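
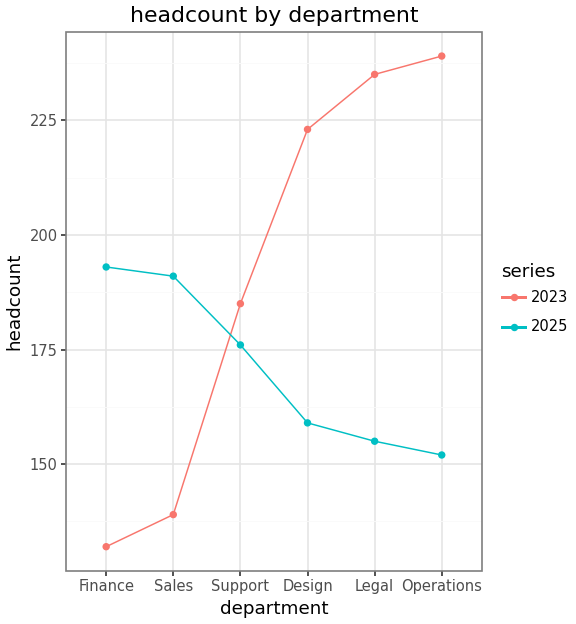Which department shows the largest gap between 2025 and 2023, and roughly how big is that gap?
Operations: 2025 ≈ 150, 2023 ≈ 240 → gap ≈ 90. Next-largest (Legal) is only ≈ 80.

Operations, ≈ 90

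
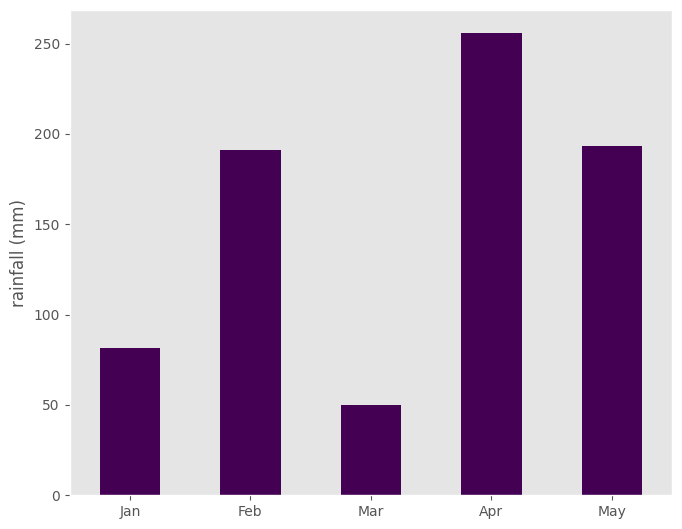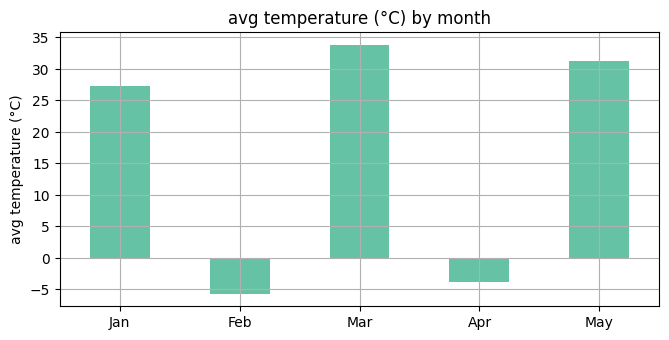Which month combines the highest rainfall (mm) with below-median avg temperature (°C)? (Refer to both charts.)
Apr

Chart 2 median avg temperature (°C) ≈ 25; below-median months: Feb, Apr. Among those, Apr has the highest rainfall (mm) (≈ 250).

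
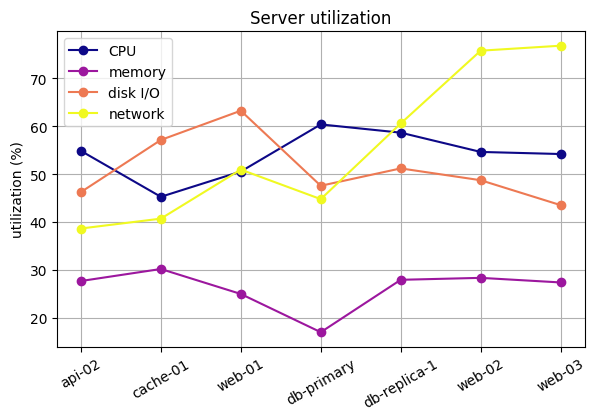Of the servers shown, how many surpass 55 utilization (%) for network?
3

Above 55: db-replica-1, web-02, web-03.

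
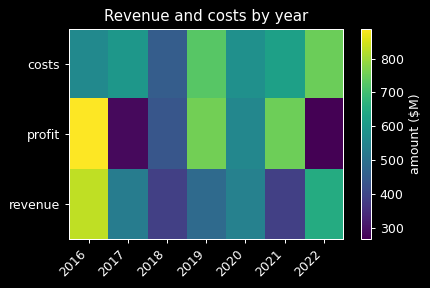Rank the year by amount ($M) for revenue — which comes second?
2022

Top 3 for revenue: 2016 ≈ 800, 2022 ≈ 700, 2020 ≈ 500.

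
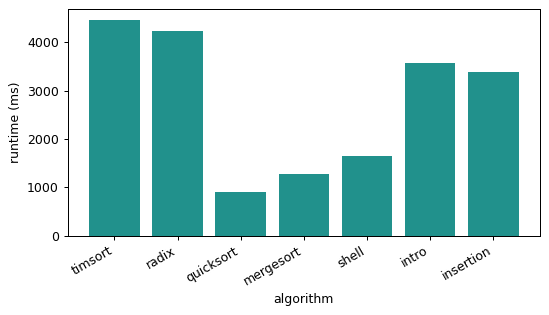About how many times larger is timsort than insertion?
timsort ≈ 4500, insertion ≈ 3500; 4500/3500 ≈ 1.29.

≈ 1.29×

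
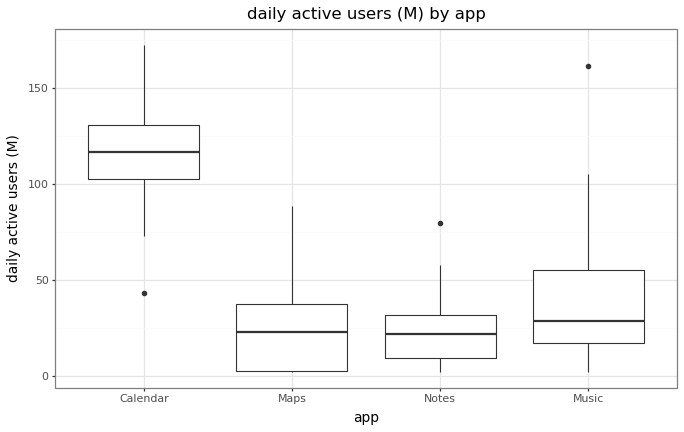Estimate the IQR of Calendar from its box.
≈ 30

Q3 ≈ 130, Q1 ≈ 100; IQR ≈ 30.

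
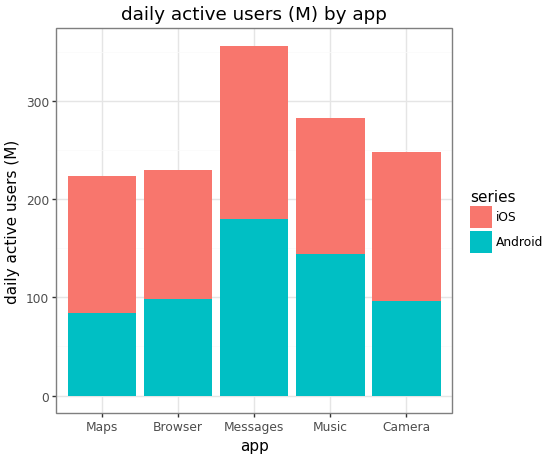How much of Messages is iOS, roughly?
iOS top ≈ 350, bottom ≈ 200; segment ≈ 150.

≈ 150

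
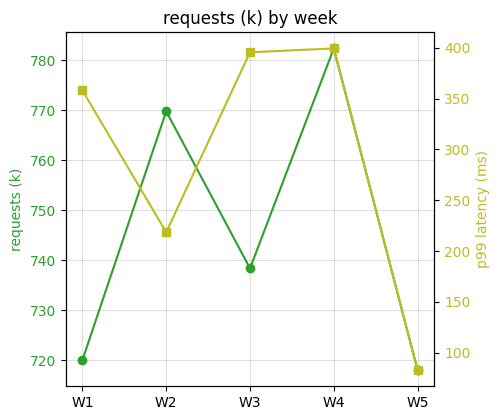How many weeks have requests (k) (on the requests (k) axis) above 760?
2

Above 760: W2, W4.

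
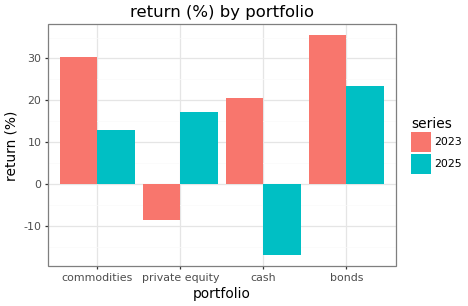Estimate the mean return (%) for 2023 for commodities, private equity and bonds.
(30 + -10 + 35) / 3 ≈ 18.

≈ 18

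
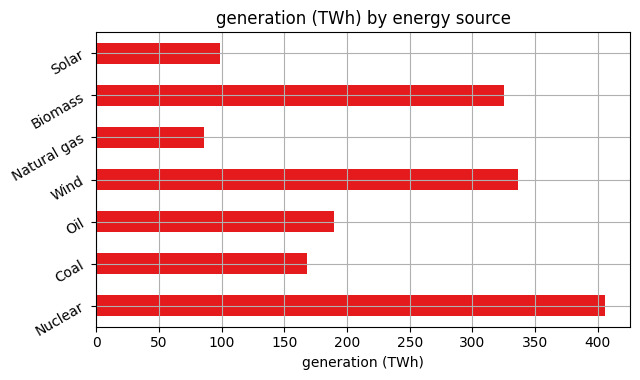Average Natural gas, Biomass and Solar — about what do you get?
≈ 183

(100 + 350 + 100) / 3 ≈ 183.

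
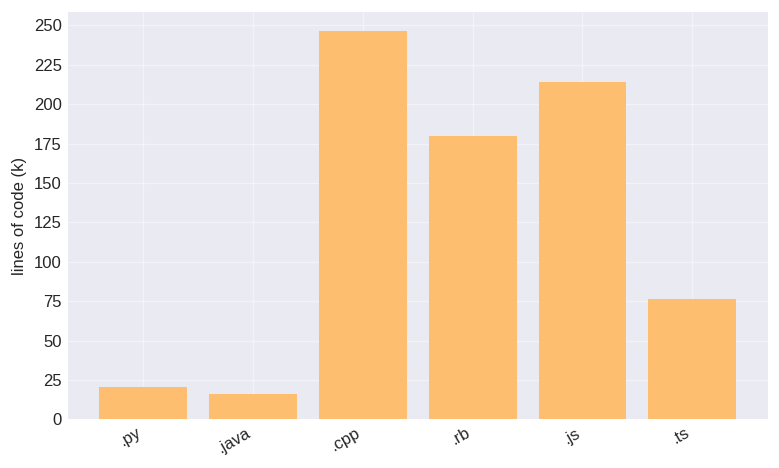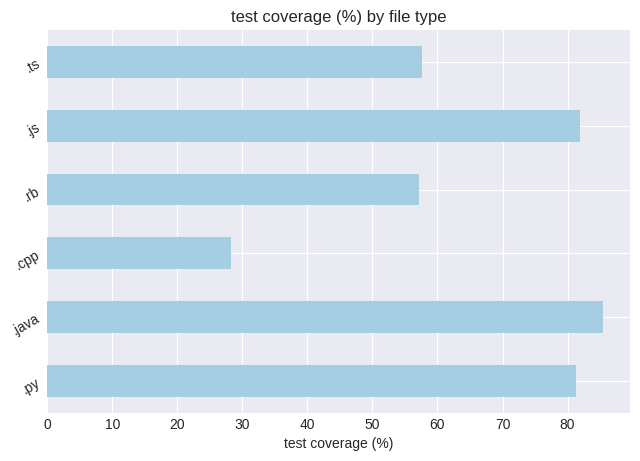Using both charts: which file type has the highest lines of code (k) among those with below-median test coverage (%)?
.cpp

Chart 2 median test coverage (%) ≈ 70; below-median file types: .cpp, .rb, .ts. Among those, .cpp has the highest lines of code (k) (≈ 250).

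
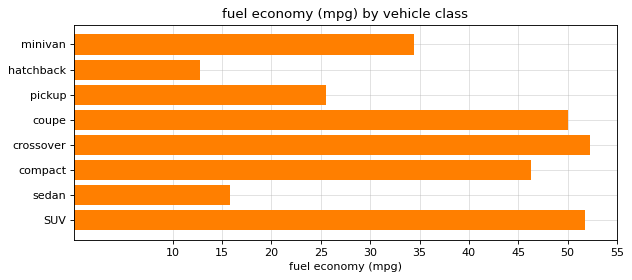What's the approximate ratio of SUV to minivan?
SUV ≈ 50, minivan ≈ 35; 50/35 ≈ 1.43.

≈ 1.43×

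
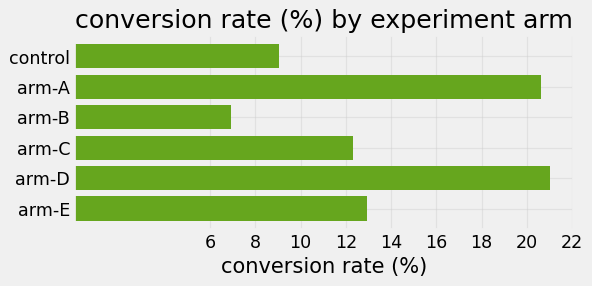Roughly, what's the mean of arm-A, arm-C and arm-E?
(20 + 12 + 12) / 3 ≈ 15.

≈ 15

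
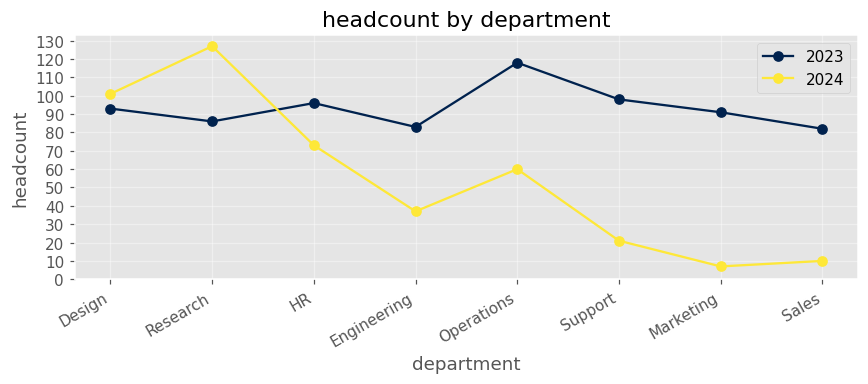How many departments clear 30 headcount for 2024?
Above 30: Design, Research, HR, Engineering, Operations.

5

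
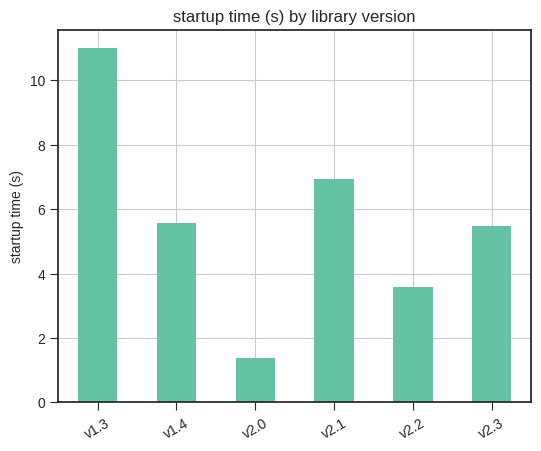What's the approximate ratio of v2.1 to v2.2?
v2.1 ≈ 7, v2.2 ≈ 4; 7/4 ≈ 1.75.

≈ 1.75×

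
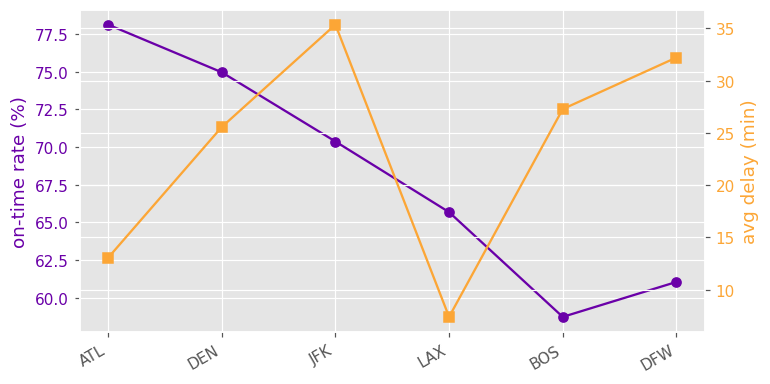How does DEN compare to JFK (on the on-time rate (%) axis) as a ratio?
DEN ≈ 74, JFK ≈ 70; 74/70 ≈ 1.06.

≈ 1.06×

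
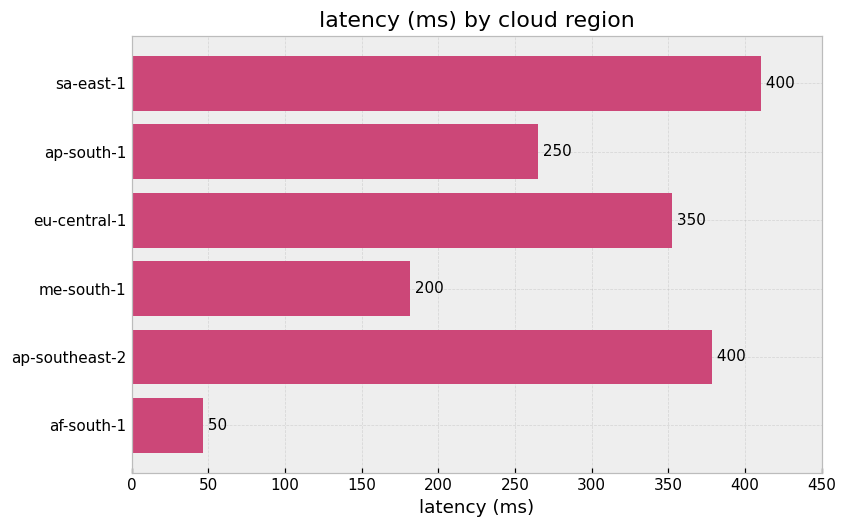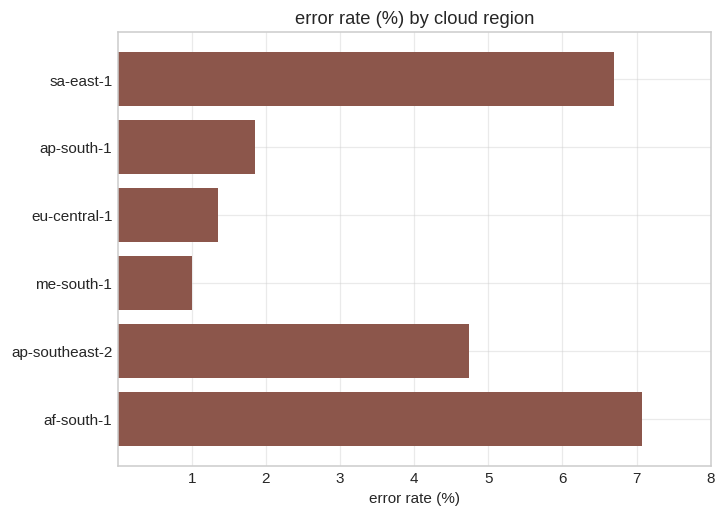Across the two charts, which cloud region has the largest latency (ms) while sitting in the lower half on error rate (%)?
Chart 2 median error rate (%) ≈ 3; below-median cloud regions: ap-south-1, eu-central-1, me-south-1. Among those, eu-central-1 has the highest latency (ms) (≈ 350).

eu-central-1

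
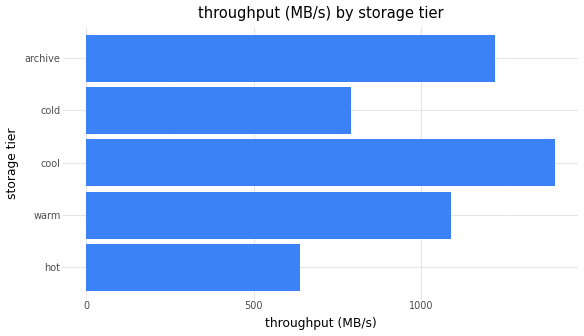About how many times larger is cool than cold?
≈ 1.75×

cool ≈ 1400, cold ≈ 800; 1400/800 ≈ 1.75.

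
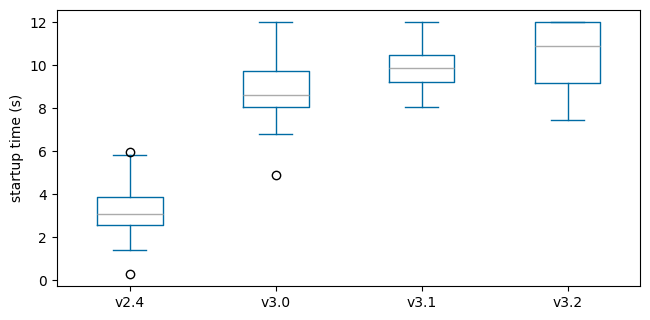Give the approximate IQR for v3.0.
≈ 2

Q3 ≈ 10, Q1 ≈ 8; IQR ≈ 2.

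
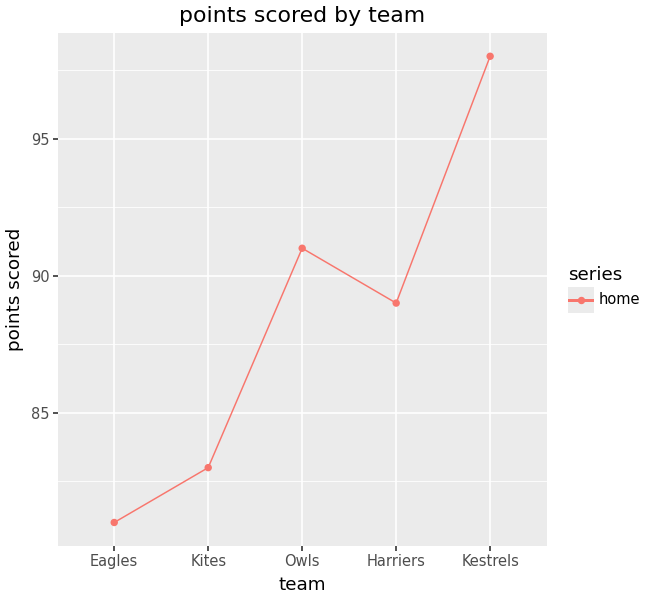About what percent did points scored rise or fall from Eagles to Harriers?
≈ +10%

Eagles ≈ 80, Harriers ≈ 88; (88 − 80) / 80 ≈ +10%.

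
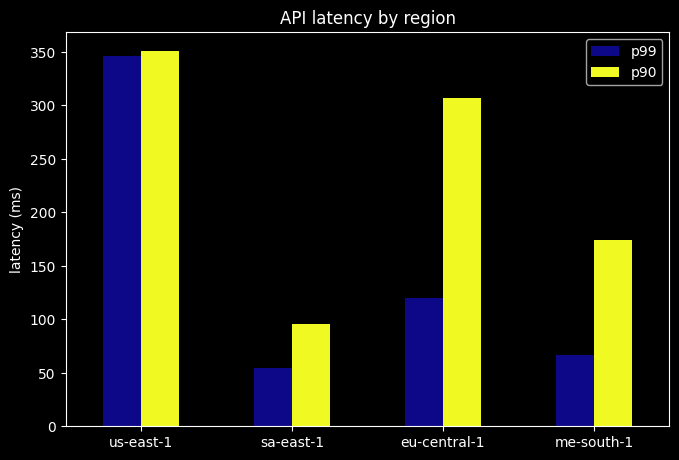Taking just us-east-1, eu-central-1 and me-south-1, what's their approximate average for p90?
(350 + 300 + 150) / 3 ≈ 267.

≈ 267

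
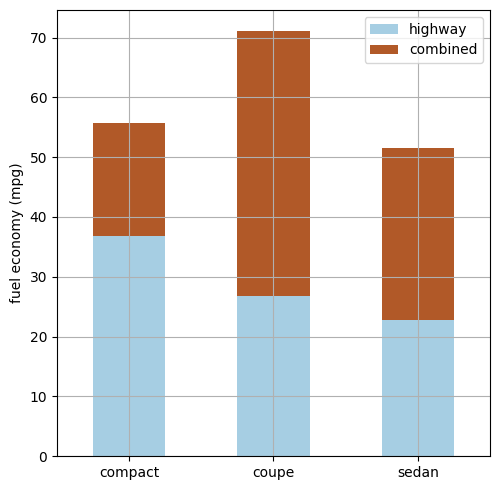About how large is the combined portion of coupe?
combined top ≈ 70, bottom ≈ 30; segment ≈ 40.

≈ 40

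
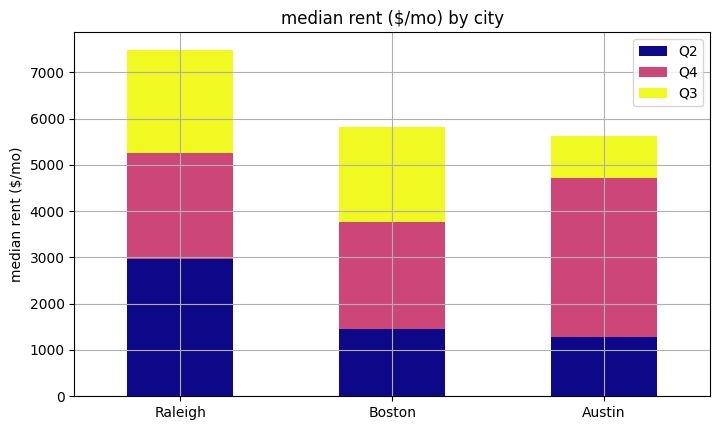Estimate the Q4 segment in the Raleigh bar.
≈ 2000

Q4 top ≈ 5000, bottom ≈ 3000; segment ≈ 2000.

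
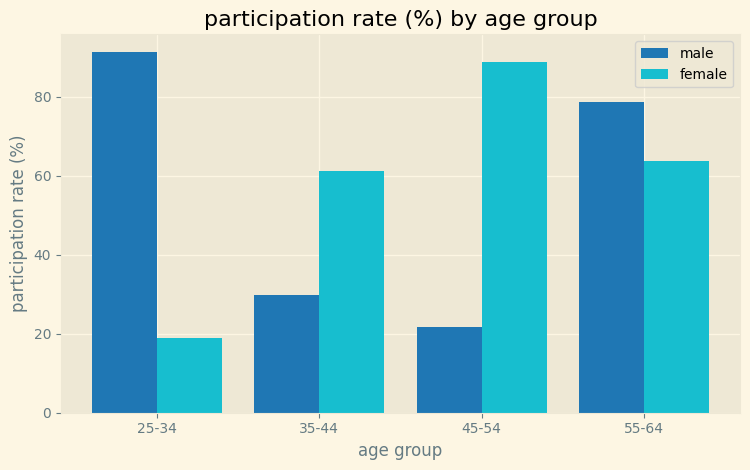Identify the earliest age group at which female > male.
25-34: female ≈ 20 vs male ≈ 90 (not yet); 35-44: female ≈ 60 vs male ≈ 30 (first crossover).

35-44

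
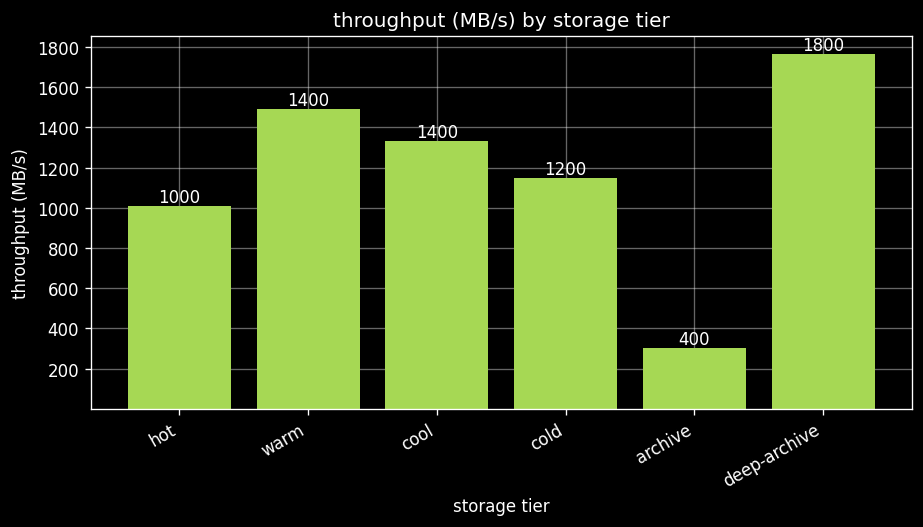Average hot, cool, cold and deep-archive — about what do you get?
≈ 1350

(1000 + 1400 + 1200 + 1800) / 4 ≈ 1350.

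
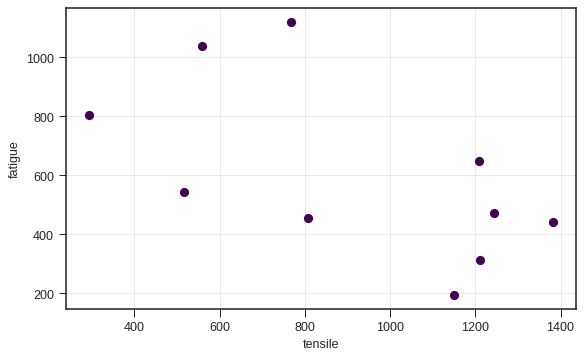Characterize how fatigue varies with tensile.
Points are negatively correlated; moderate (|r| ≈ 0.6).

negative, moderate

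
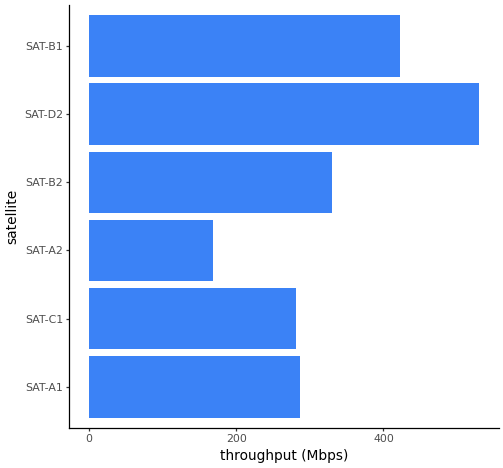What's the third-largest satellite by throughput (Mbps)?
Top 4: SAT-D2 ≈ 550, SAT-B1 ≈ 400, SAT-B2 ≈ 350, SAT-A1 ≈ 300.

SAT-B2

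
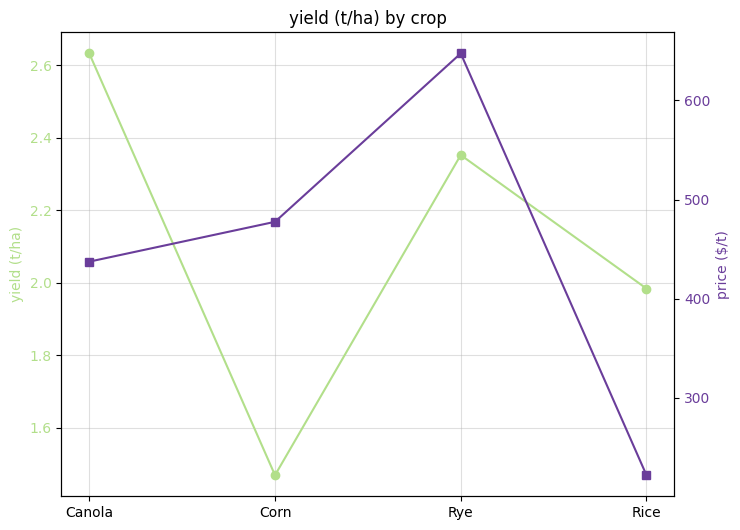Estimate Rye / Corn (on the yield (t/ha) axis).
≈ 1.6×

Rye ≈ 2.4, Corn ≈ 1.5; 2.4/1.5 ≈ 1.6.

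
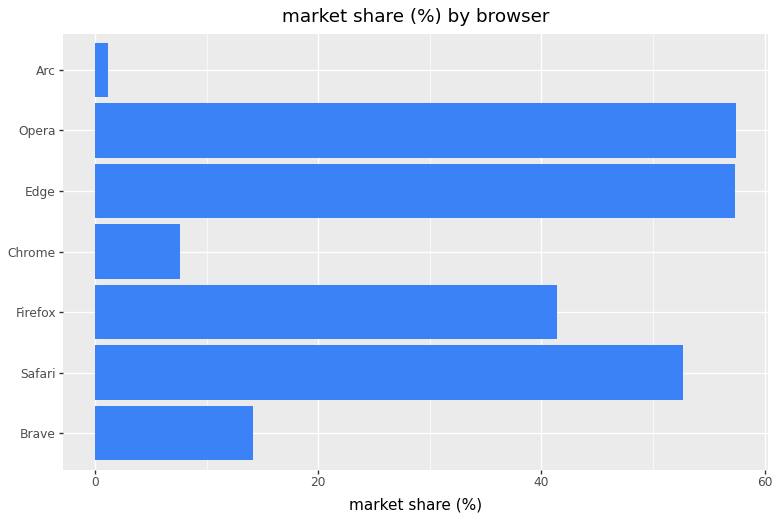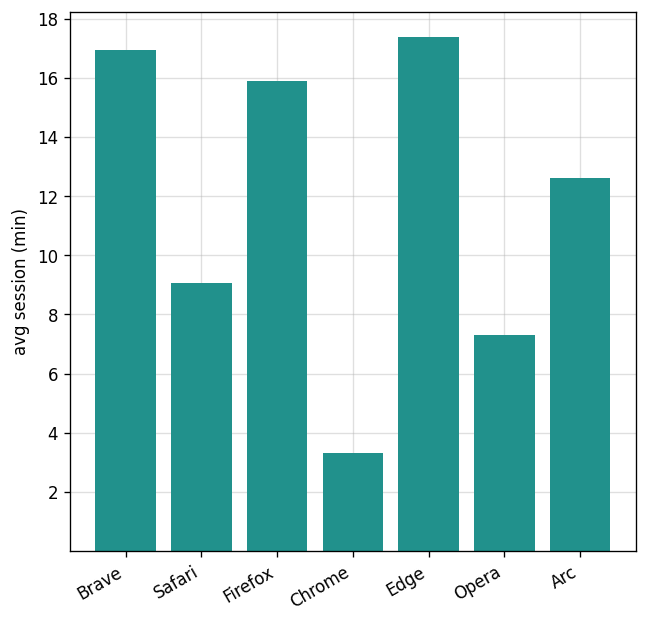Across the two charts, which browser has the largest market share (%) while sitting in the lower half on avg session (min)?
Opera

Chart 2 median avg session (min) ≈ 12; below-median browsers: Safari, Chrome, Opera. Among those, Opera has the highest market share (%) (≈ 60).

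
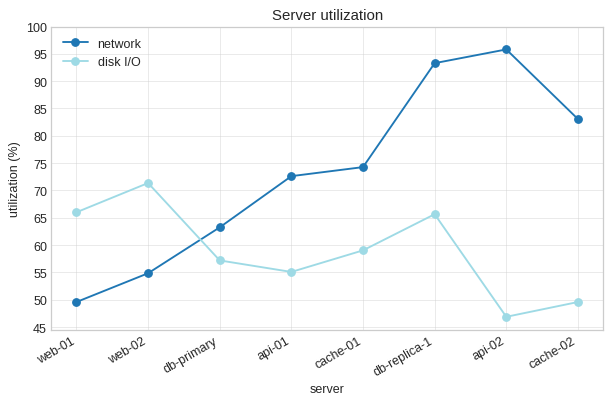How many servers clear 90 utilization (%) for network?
2

Above 90: db-replica-1, api-02.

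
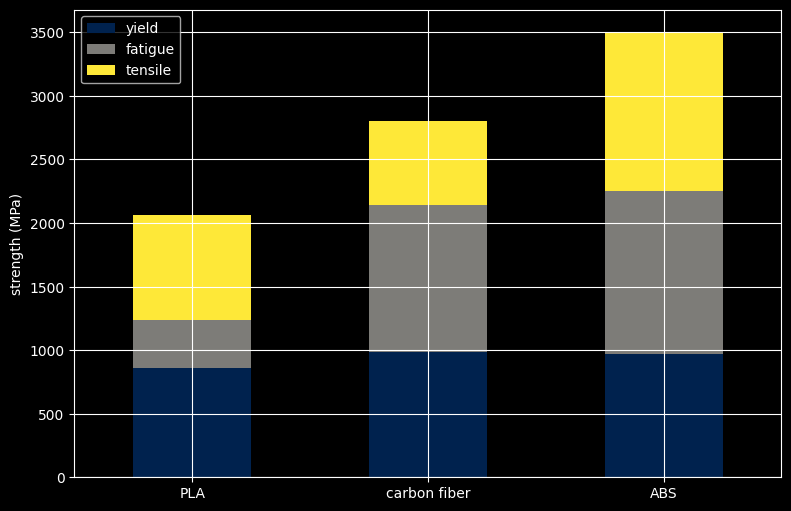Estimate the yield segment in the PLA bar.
≈ 1000

yield top ≈ 1000, bottom ≈ 0; segment ≈ 1000.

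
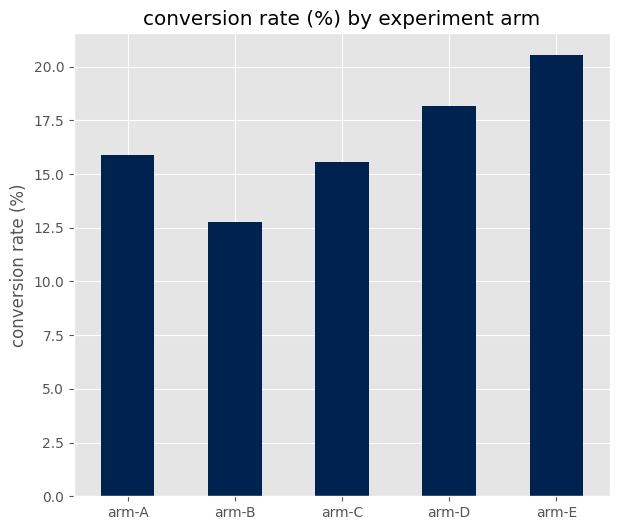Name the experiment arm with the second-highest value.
Top 3: arm-E ≈ 20, arm-D ≈ 18, arm-A ≈ 16.

arm-D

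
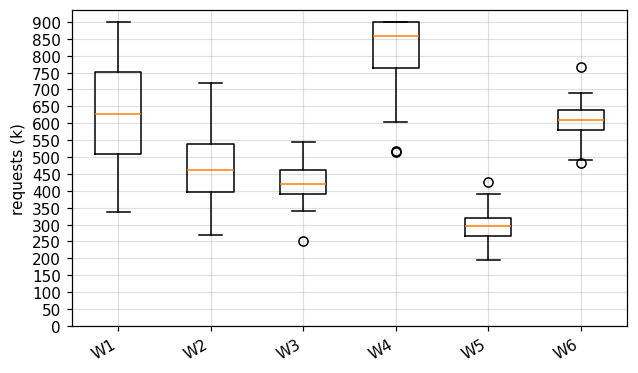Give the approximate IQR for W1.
Q3 ≈ 750, Q1 ≈ 500; IQR ≈ 250.

≈ 250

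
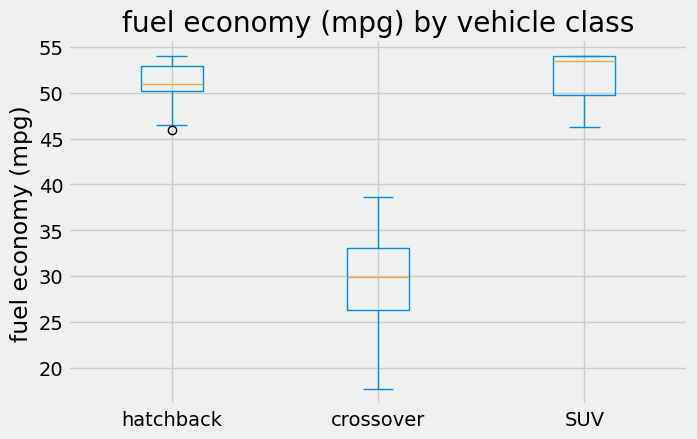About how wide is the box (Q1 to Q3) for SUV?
≈ 4

Q3 ≈ 54, Q1 ≈ 50; IQR ≈ 4.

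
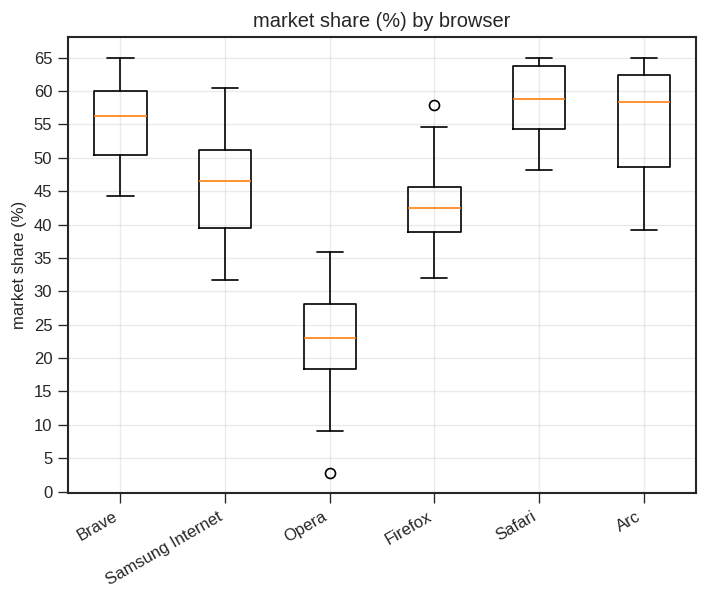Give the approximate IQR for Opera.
Q3 ≈ 30, Q1 ≈ 20; IQR ≈ 10.

≈ 10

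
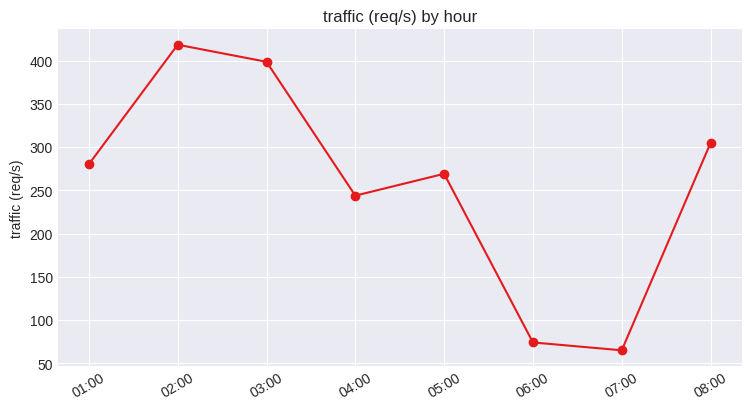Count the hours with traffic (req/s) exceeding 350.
2

Above 350: 02:00, 03:00.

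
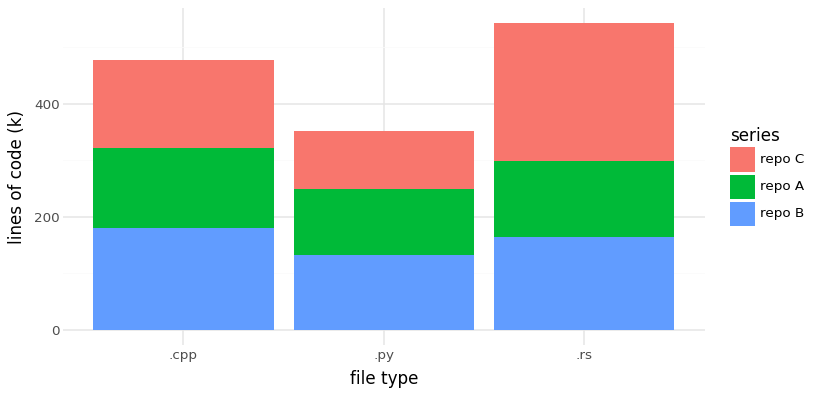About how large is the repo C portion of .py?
repo C top ≈ 350, bottom ≈ 250; segment ≈ 100.

≈ 100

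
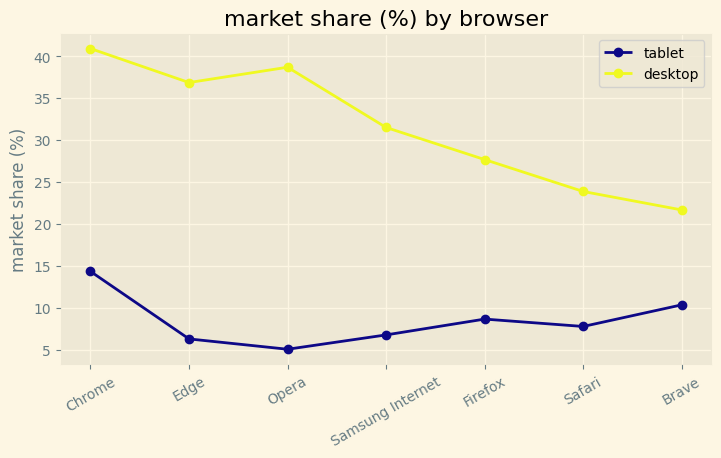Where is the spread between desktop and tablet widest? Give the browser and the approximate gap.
Opera, ≈ 35 %

Opera: desktop ≈ 40, tablet ≈ 5 → gap ≈ 35. Next-largest (Edge) is only ≈ 30.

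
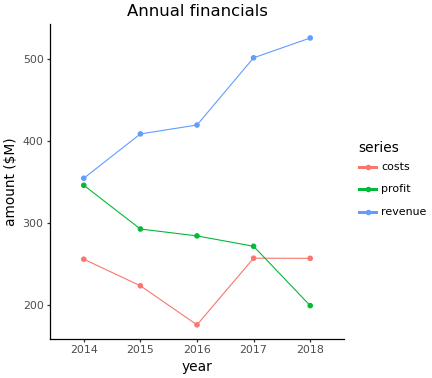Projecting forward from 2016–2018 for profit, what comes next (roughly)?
≈ 150

Last three: 300, 250, 200 → slope ≈ -50/step → next ≈ 150.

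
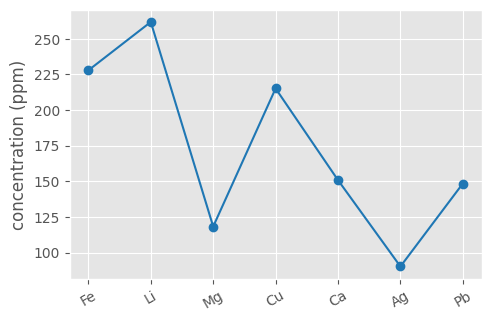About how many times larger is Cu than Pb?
Cu ≈ 220, Pb ≈ 140; 220/140 ≈ 1.57.

≈ 1.57×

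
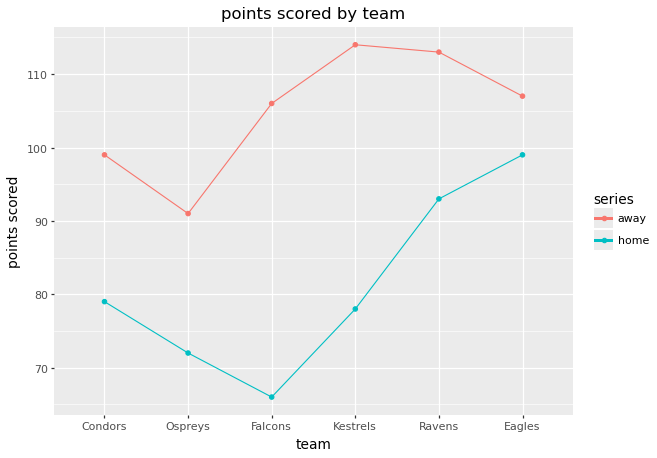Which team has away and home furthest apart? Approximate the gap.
Falcons: away ≈ 105, home ≈ 65 → gap ≈ 40. Next-largest (Kestrels) is only ≈ 35.

Falcons, ≈ 40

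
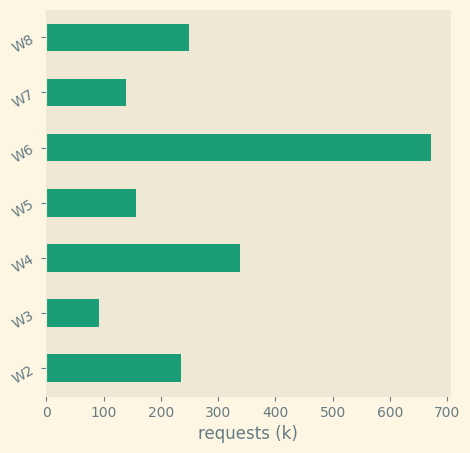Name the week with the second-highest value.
Top 3: W6 ≈ 700, W4 ≈ 300, W8 ≈ 200.

W4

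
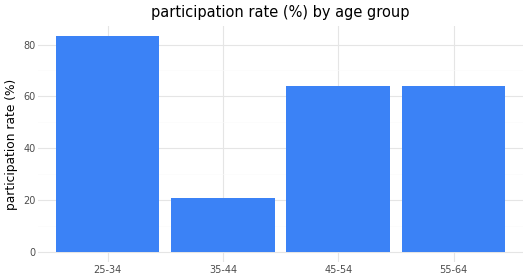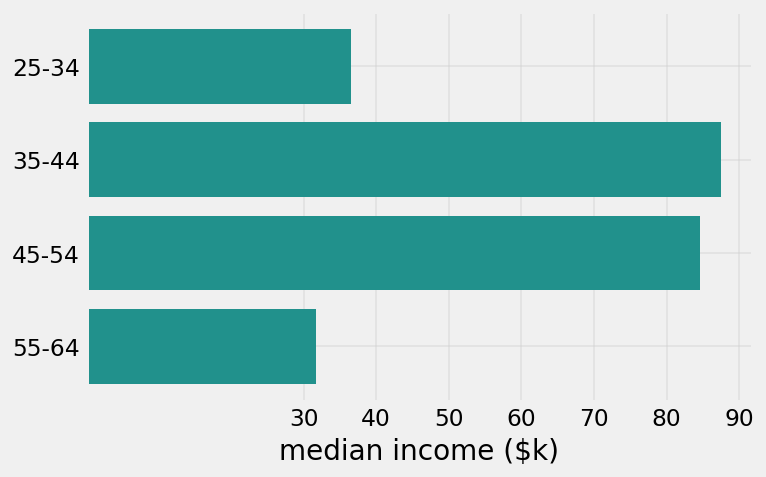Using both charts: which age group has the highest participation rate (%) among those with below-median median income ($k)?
25-34

Chart 2 median median income ($k) ≈ 60; below-median age groups: 25-34, 55-64. Among those, 25-34 has the highest participation rate (%) (≈ 80).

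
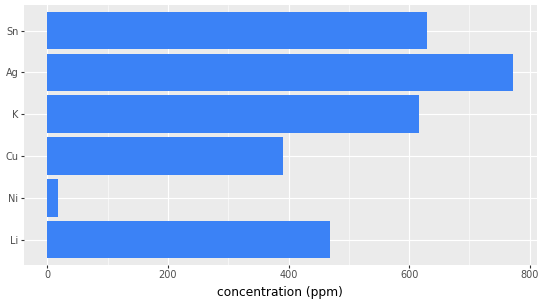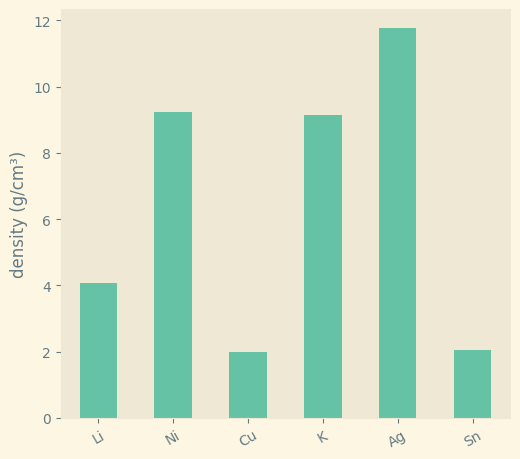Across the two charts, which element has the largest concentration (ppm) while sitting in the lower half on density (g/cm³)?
Sn

Chart 2 median density (g/cm³) ≈ 6; below-median elements: Li, Cu, Sn. Among those, Sn has the highest concentration (ppm) (≈ 600).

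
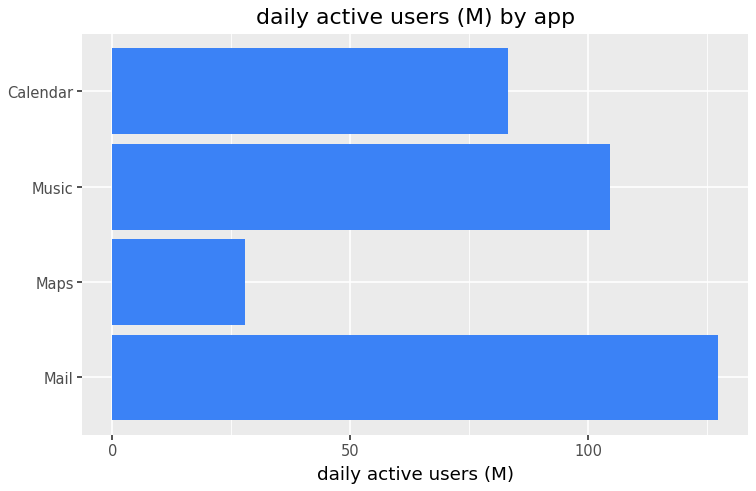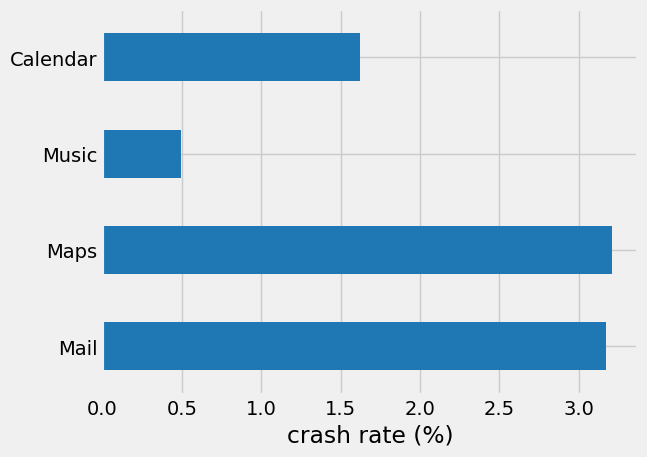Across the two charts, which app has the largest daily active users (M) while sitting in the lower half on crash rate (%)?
Chart 2 median crash rate (%) ≈ 2.5; below-median apps: Music, Calendar. Among those, Music has the highest daily active users (M) (≈ 100).

Music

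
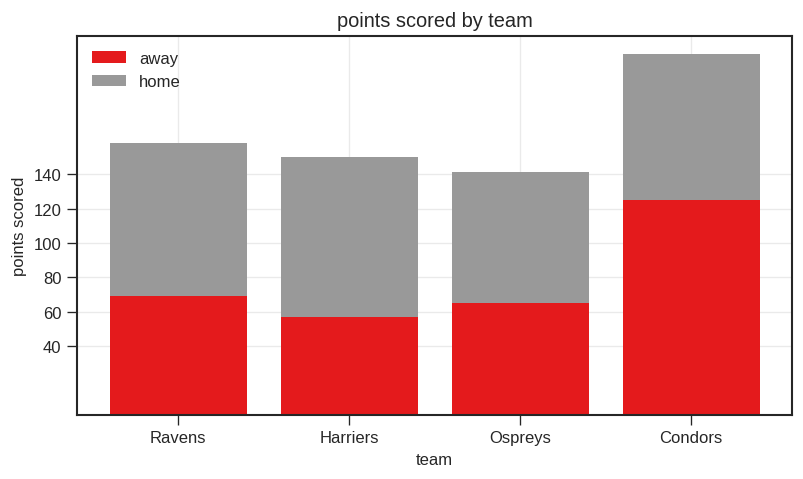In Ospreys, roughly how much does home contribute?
≈ 80

home top ≈ 140, bottom ≈ 60; segment ≈ 80.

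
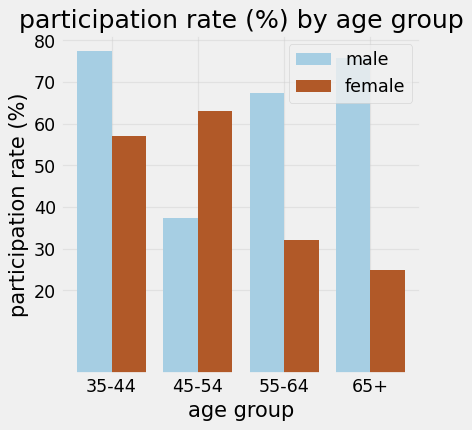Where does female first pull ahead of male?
35-44: female ≈ 60 vs male ≈ 80 (not yet); 45-54: female ≈ 60 vs male ≈ 40 (first crossover).

45-54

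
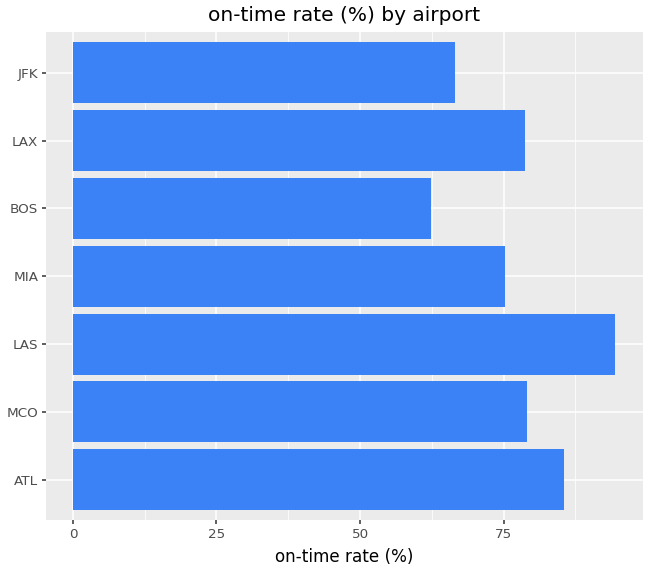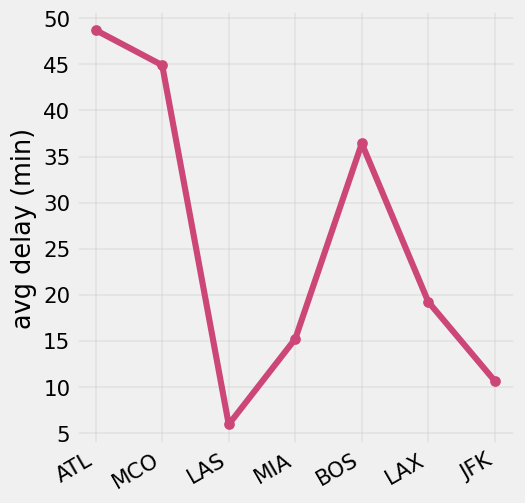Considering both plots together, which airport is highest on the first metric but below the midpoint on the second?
Chart 2 median avg delay (min) ≈ 20; below-median airports: LAS, MIA, JFK. Among those, LAS has the highest on-time rate (%) (≈ 90).

LAS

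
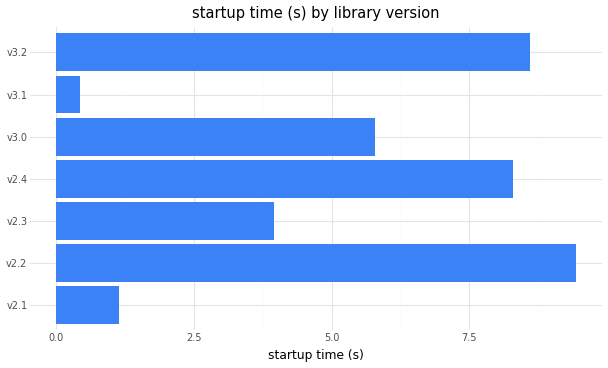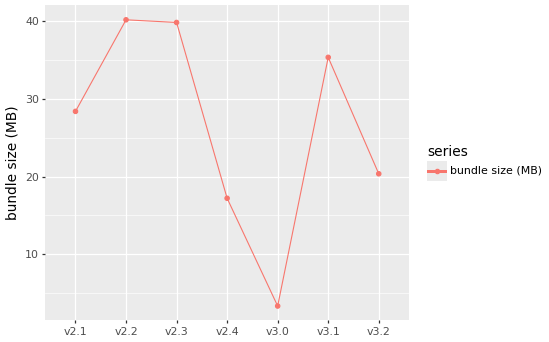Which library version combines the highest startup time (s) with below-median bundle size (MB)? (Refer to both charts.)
Chart 2 median bundle size (MB) ≈ 30; below-median library versions: v2.4, v3.0, v3.2. Among those, v3.2 has the highest startup time (s) (≈ 9).

v3.2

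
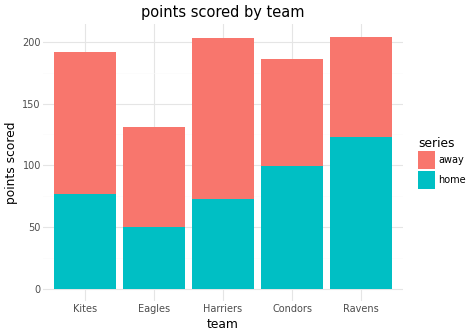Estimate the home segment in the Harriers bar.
home top ≈ 80, bottom ≈ 0; segment ≈ 80.

≈ 80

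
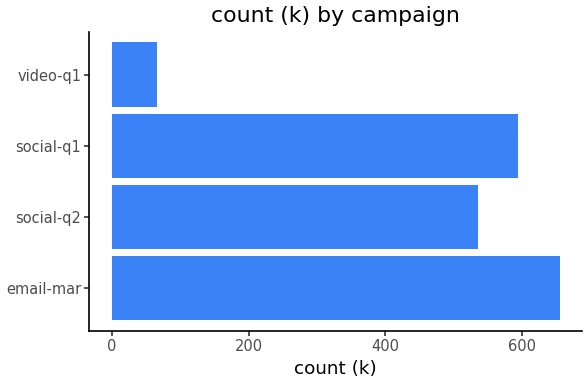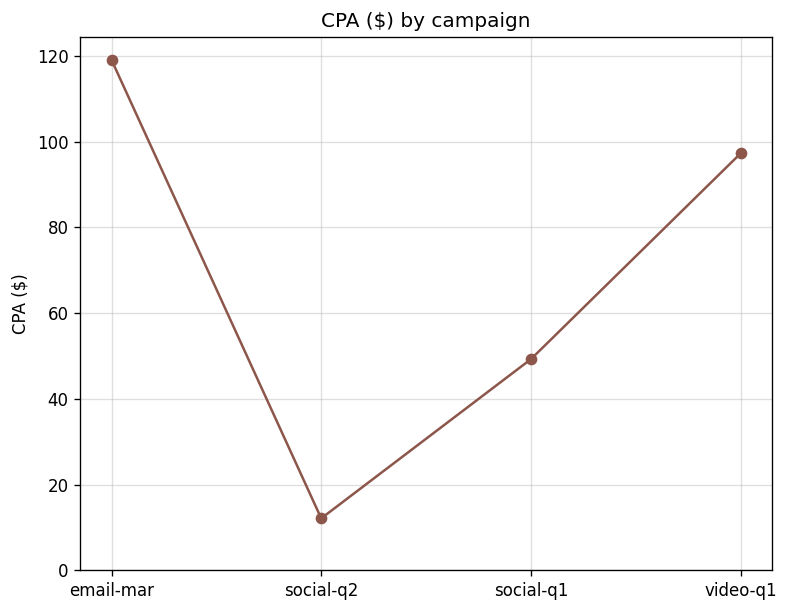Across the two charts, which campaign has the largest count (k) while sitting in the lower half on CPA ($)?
Chart 2 median CPA ($) ≈ 80; below-median campaigns: social-q2, social-q1. Among those, social-q1 has the highest count (k) (≈ 600).

social-q1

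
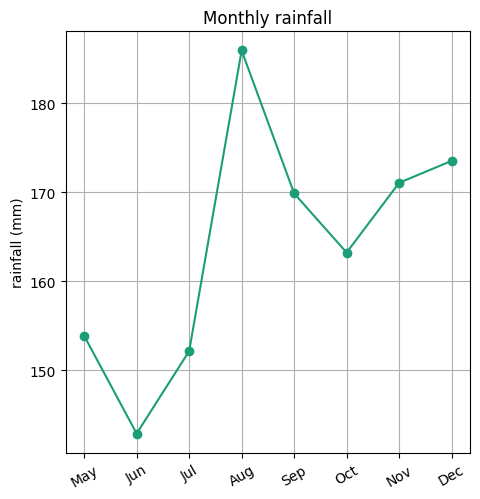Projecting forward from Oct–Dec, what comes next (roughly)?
≈ 180

Last three: 165, 170, 175 → slope ≈ 5/step → next ≈ 180.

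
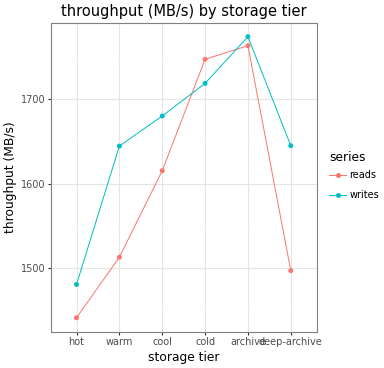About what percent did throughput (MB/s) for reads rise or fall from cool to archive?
cool ≈ 1600, archive ≈ 1750; (1750 − 1600) / 1600 ≈ +9.4%.

≈ +9.4%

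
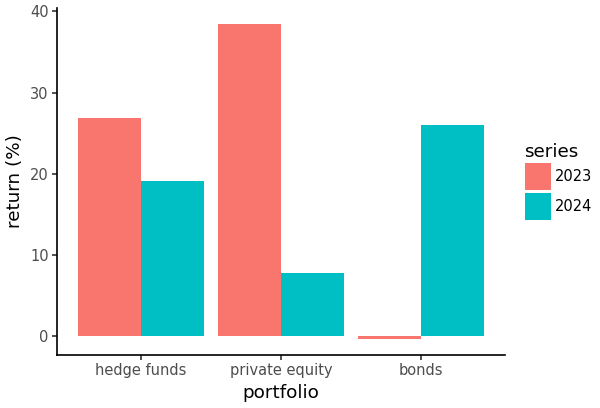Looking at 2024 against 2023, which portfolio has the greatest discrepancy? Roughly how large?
private equity: 2024 ≈ 10, 2023 ≈ 40 → gap ≈ 30. Next-largest (bonds) is only ≈ 25.

private equity, ≈ 30 %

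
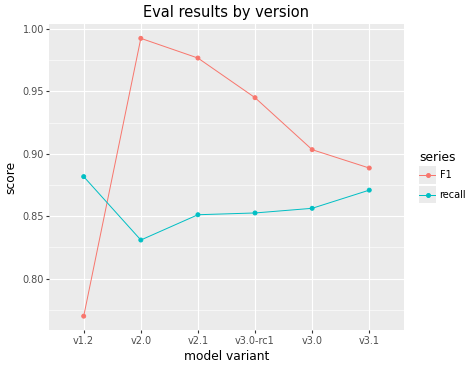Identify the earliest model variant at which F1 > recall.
v2.0

v1.2: F1 ≈ 0.76 vs recall ≈ 0.88 (not yet); v2.0: F1 ≈ 1.00 vs recall ≈ 0.84 (first crossover).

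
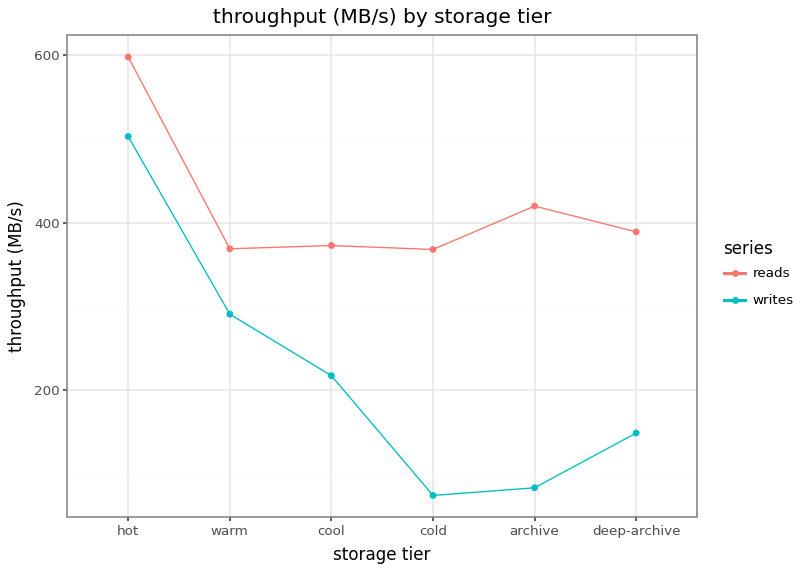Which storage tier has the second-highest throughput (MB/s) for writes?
warm

Top 3 for writes: hot ≈ 500, warm ≈ 300, cool ≈ 200.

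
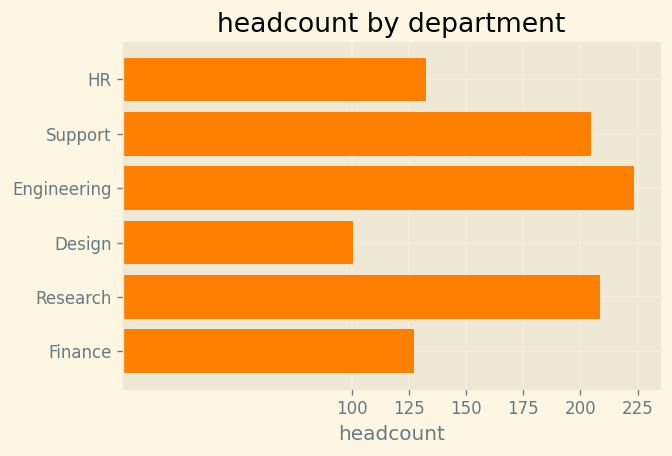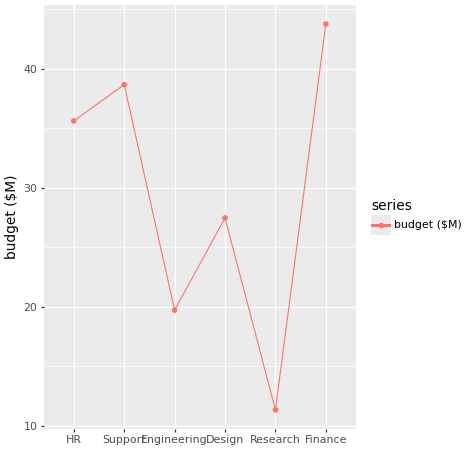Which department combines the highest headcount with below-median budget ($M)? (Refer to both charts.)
Engineering

Chart 2 median budget ($M) ≈ 30; below-median departments: Engineering, Design, Research. Among those, Engineering has the highest headcount (≈ 225).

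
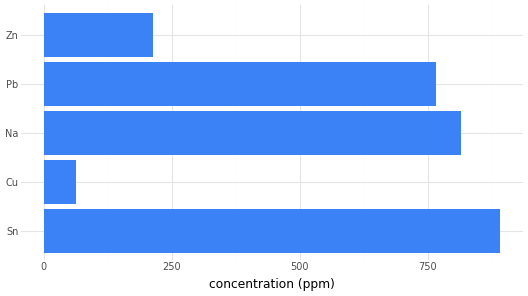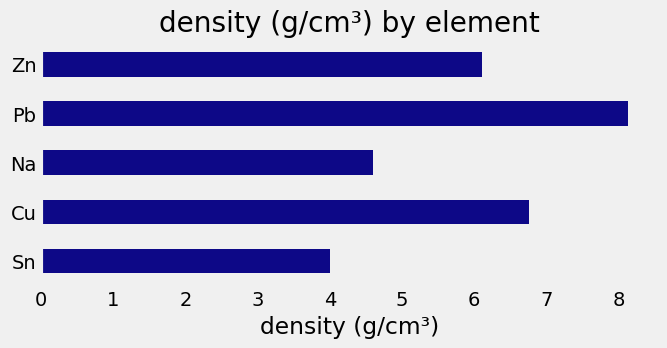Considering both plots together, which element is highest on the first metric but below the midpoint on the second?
Sn

Chart 2 median density (g/cm³) ≈ 6; below-median elements: Sn, Na. Among those, Sn has the highest concentration (ppm) (≈ 900).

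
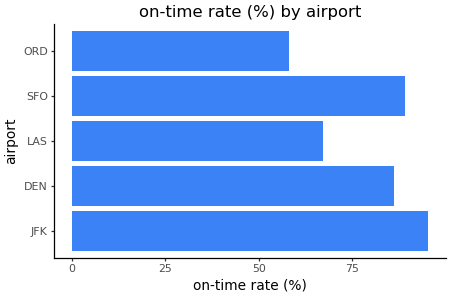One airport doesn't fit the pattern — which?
ORD ≈ 60; the rest sit between ≈ 70 and ≈ 100.

ORD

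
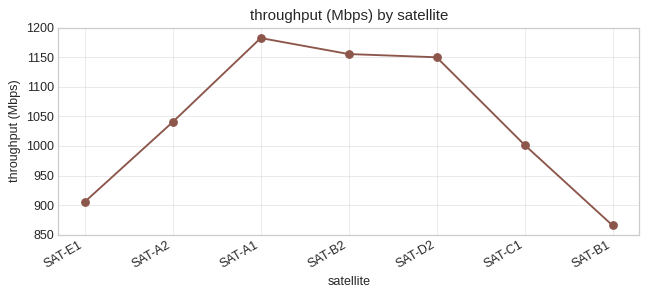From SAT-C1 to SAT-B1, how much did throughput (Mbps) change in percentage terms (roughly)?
SAT-C1 ≈ 1000, SAT-B1 ≈ 850; (850 − 1000) / 1000 ≈ -15%.

≈ -15%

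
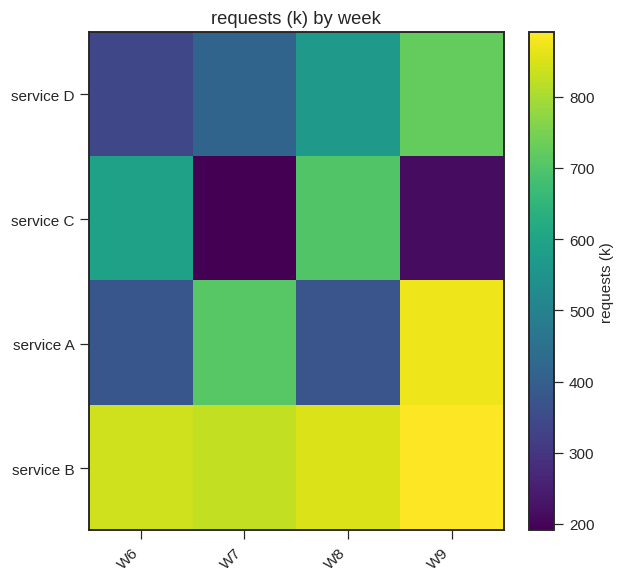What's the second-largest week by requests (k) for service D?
Top 3 for service D: W9 ≈ 700, W8 ≈ 600, W7 ≈ 400.

W8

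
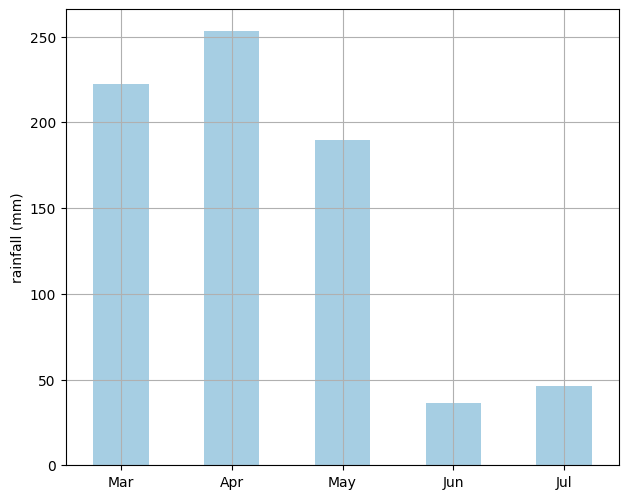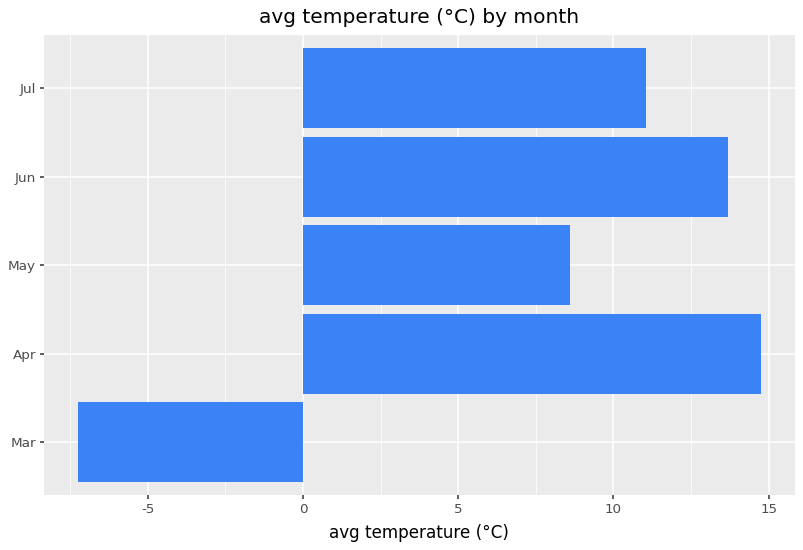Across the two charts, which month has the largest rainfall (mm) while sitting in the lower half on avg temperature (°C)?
Chart 2 median avg temperature (°C) ≈ 12; below-median months: Mar, May. Among those, Mar has the highest rainfall (mm) (≈ 225).

Mar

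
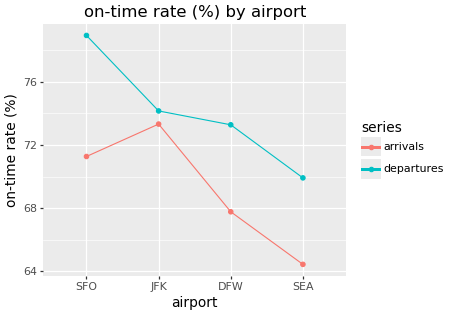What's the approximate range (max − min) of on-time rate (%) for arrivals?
≈ 10

Max JFK ≈ 74, min SEA ≈ 64; range ≈ 10.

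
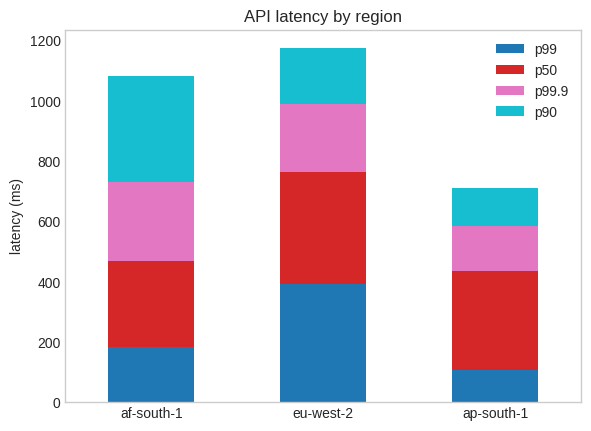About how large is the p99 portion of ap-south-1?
≈ 100

p99 top ≈ 100, bottom ≈ 0; segment ≈ 100.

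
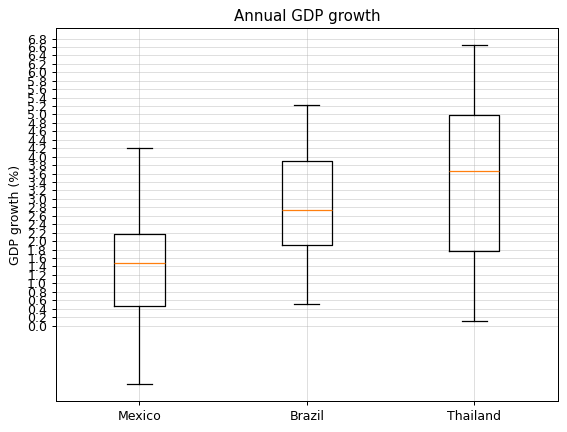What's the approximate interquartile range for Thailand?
Q3 ≈ 5.0, Q1 ≈ 1.8; IQR ≈ 3.2.

≈ 3.2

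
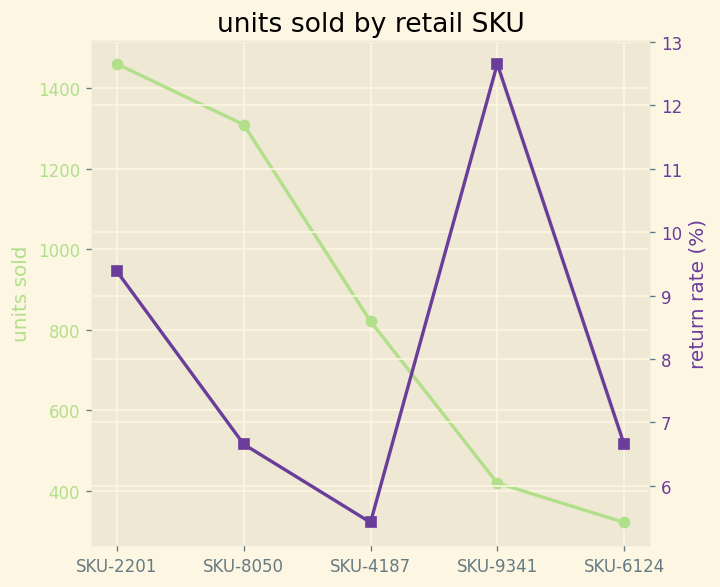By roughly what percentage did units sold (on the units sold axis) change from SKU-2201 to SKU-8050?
SKU-2201 ≈ 1500, SKU-8050 ≈ 1300; (1300 − 1500) / 1500 ≈ -13.3%.

≈ -13.3%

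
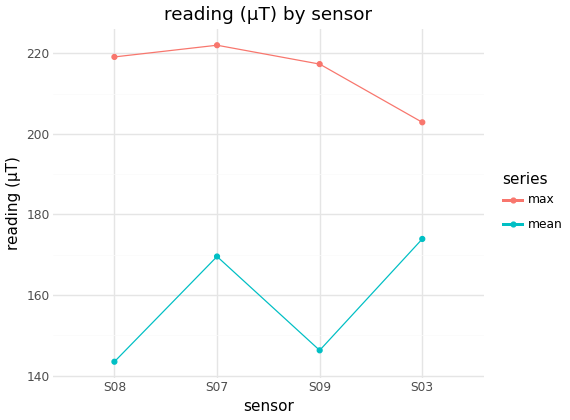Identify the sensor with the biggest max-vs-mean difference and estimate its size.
S08, ≈ 80 µT

S08: max ≈ 220, mean ≈ 140 → gap ≈ 80. Next-largest (S09) is only ≈ 70.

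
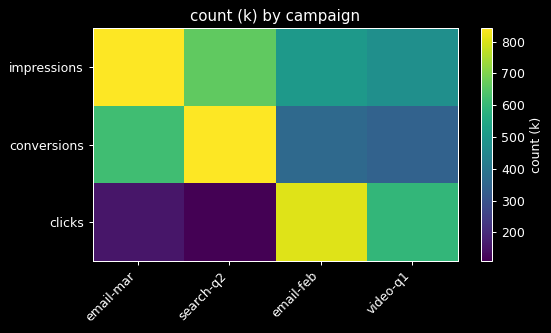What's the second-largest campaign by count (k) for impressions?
search-q2

Top 3 for impressions: email-mar ≈ 800, search-q2 ≈ 700, email-feb ≈ 500.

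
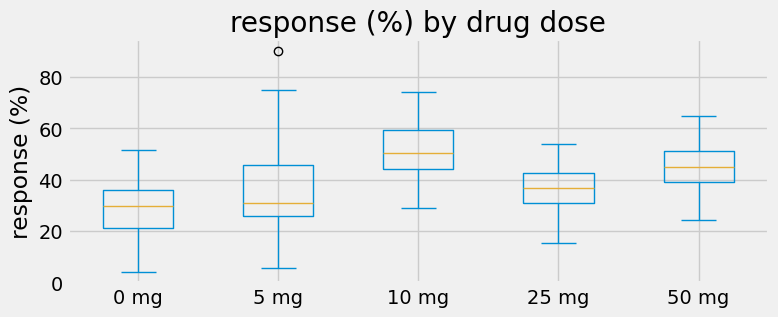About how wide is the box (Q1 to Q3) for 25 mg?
Q3 ≈ 42, Q1 ≈ 32; IQR ≈ 10.

≈ 10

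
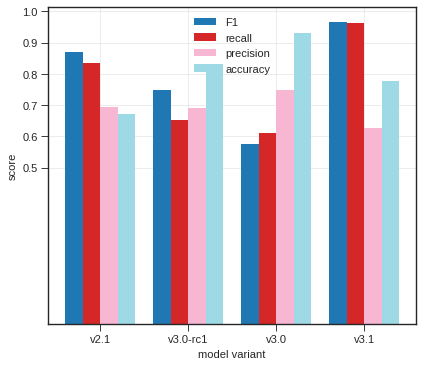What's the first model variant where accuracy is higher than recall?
v3.0-rc1

v2.1: accuracy ≈ 0.7 vs recall ≈ 0.8 (not yet); v3.0-rc1: accuracy ≈ 0.8 vs recall ≈ 0.7 (first crossover).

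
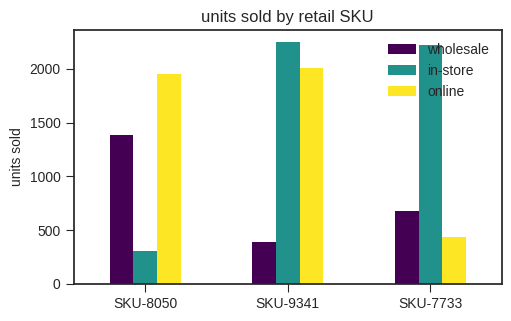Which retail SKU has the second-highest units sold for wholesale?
Top 3 for wholesale: SKU-8050 ≈ 1400, SKU-7733 ≈ 600, SKU-9341 ≈ 400.

SKU-7733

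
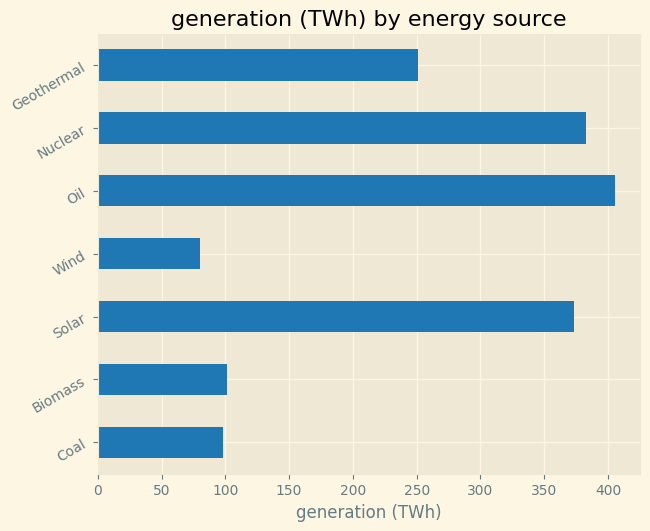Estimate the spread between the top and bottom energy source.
Max Oil ≈ 400, min Wind ≈ 100; range ≈ 300.

≈ 300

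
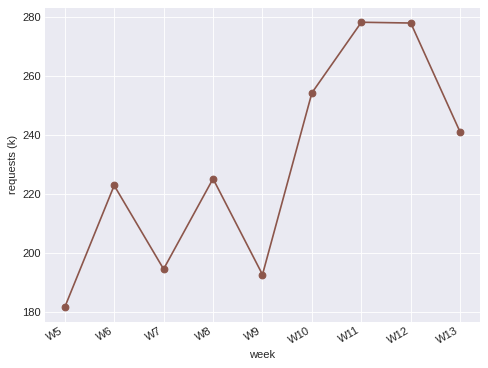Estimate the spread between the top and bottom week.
≈ 100

Max W11 ≈ 280, min W5 ≈ 180; range ≈ 100.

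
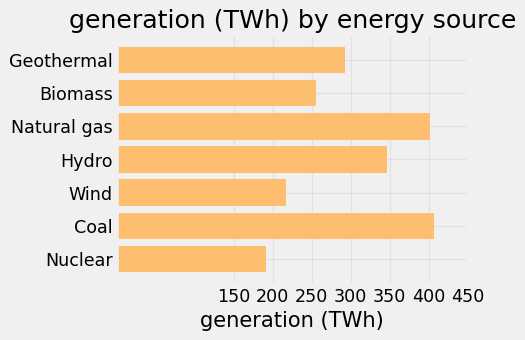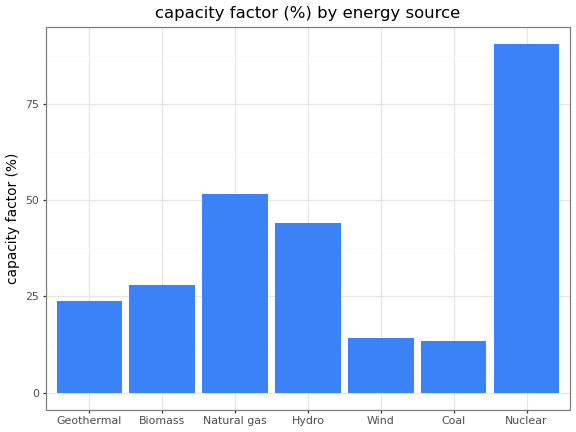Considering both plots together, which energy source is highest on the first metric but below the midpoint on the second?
Chart 2 median capacity factor (%) ≈ 30; below-median energy sources: Geothermal, Wind, Coal. Among those, Coal has the highest generation (TWh) (≈ 400).

Coal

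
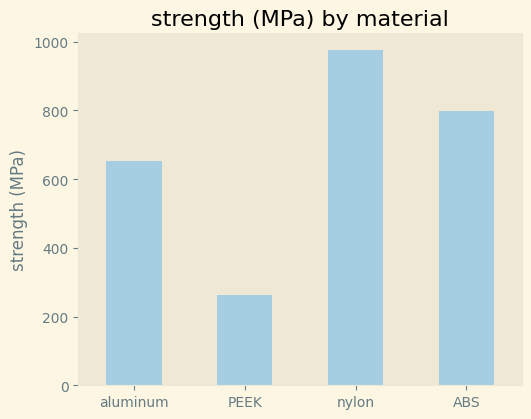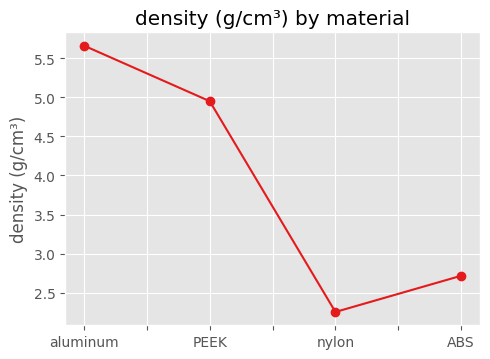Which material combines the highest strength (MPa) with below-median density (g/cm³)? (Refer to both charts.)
Chart 2 median density (g/cm³) ≈ 4; below-median materials: nylon, ABS. Among those, nylon has the highest strength (MPa) (≈ 1000).

nylon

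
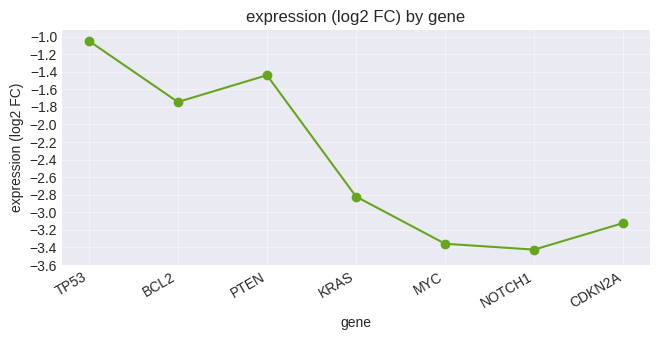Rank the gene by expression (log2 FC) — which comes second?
PTEN

Top 3: TP53 ≈ -1.0, PTEN ≈ -1.4, BCL2 ≈ -1.8.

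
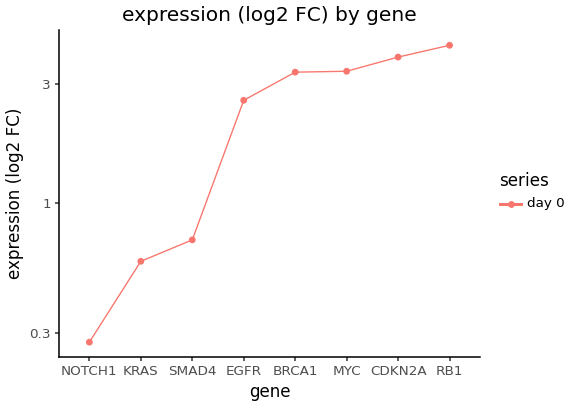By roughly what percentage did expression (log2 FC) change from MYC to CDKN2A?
MYC ≈ 3.5, CDKN2A ≈ 4.0; (4.0 − 3.5) / 3.5 ≈ +14.3%.

≈ +14.3%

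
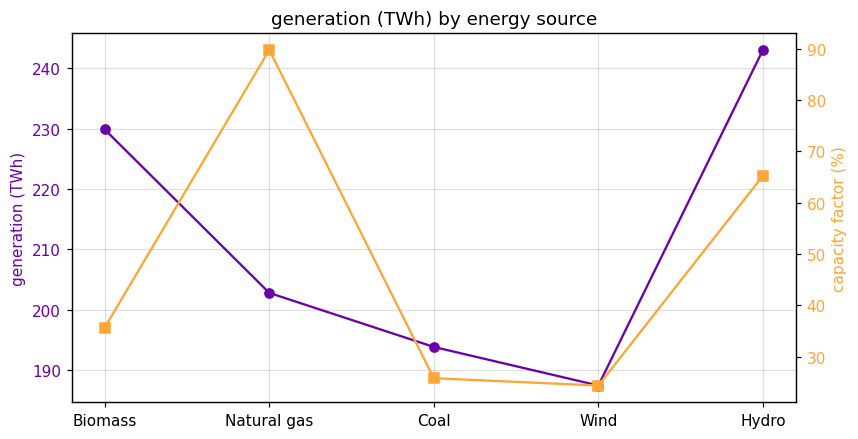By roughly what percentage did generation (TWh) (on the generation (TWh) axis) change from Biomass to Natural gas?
≈ -10.9%

Biomass ≈ 230, Natural gas ≈ 205; (205 − 230) / 230 ≈ -10.9%.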